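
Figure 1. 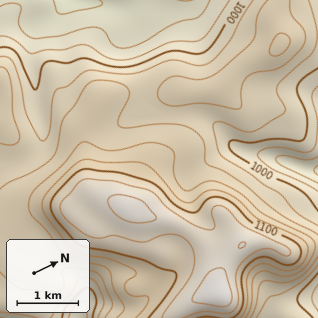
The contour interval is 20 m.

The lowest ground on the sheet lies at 925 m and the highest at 1155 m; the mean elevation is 1045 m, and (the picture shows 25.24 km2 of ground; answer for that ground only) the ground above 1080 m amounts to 6.4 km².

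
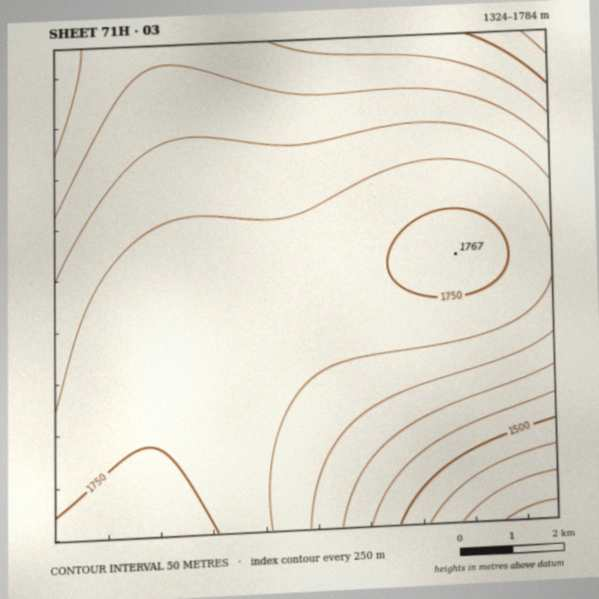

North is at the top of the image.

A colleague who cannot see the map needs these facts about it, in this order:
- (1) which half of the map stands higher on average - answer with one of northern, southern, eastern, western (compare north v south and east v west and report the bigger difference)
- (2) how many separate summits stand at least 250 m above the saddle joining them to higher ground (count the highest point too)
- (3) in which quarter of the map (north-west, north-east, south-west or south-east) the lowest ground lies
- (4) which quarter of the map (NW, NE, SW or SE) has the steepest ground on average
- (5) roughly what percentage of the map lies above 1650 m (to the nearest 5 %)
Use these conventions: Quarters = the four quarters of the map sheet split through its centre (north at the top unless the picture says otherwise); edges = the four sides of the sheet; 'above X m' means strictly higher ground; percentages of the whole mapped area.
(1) Taken as a whole, the western half is higher than the eastern.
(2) There is 1 summit with 250 m or more of prominence.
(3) The lowest point lies in the south-east quarter of the map.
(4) The steepest ground, on average, is in the south-east quarter.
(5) Roughly 65 % of the ground is higher than 1650 m.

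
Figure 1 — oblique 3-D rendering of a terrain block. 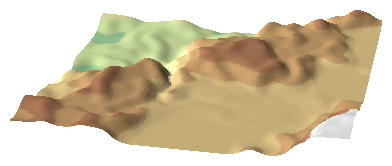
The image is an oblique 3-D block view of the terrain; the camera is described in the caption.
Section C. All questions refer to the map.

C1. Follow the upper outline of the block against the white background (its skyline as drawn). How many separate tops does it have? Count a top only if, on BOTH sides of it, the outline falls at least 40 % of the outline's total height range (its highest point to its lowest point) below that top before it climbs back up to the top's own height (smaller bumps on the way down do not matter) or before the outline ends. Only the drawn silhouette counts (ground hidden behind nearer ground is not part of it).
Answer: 0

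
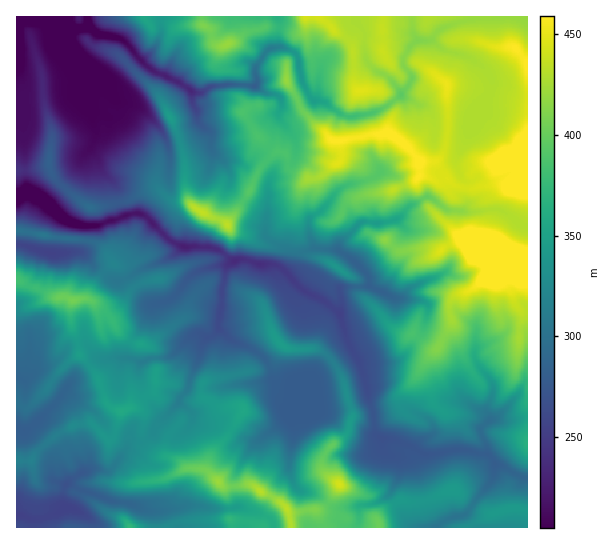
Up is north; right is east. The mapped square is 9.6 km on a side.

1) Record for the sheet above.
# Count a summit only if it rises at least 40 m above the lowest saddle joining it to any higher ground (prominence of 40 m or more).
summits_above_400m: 6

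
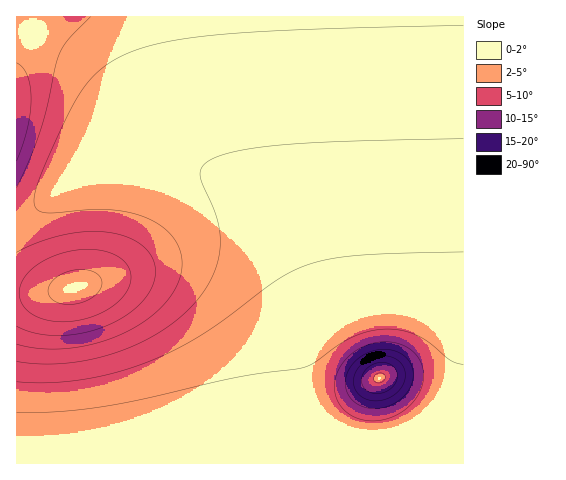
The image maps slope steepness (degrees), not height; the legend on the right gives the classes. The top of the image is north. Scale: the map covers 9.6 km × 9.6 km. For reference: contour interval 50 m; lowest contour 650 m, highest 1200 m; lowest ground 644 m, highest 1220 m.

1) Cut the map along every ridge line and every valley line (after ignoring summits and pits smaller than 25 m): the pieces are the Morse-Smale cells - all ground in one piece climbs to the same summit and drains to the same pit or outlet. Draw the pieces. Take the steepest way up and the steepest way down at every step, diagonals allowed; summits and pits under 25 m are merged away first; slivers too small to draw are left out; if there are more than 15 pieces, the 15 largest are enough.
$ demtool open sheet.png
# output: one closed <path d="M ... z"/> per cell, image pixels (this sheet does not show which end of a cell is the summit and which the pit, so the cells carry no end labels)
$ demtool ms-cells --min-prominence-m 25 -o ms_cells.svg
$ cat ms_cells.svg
<path d="M463 16l-446 0-1 202 4 1 8-3 39-34 21-16 27-9 31 0 25 4 32 9 24 10 31 23 19 20 13 19 16 36 9 34 3 28 5 11 12 13 12 7 20 7 12 0-4 6-3 19 0 60 91 1z"/><path d="M146 157l-31 0-18 5-24 15-45 39-12 4 0 243 355 1 1-61 6-24-31-8-12-7-12-13-5-11-3-28-9-34-10-26-12-20-26-29-31-23-38-15z"/>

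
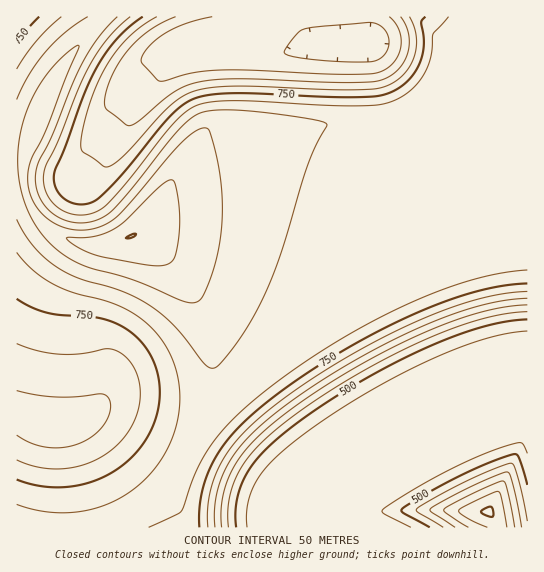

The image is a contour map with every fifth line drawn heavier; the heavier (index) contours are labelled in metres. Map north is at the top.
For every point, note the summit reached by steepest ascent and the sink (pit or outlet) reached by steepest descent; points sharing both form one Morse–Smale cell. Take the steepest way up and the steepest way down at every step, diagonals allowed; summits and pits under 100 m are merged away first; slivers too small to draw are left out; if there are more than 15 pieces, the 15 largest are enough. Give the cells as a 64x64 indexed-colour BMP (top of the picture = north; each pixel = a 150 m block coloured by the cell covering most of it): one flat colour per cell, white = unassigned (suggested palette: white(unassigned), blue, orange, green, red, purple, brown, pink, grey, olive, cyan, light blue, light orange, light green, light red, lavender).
<image width="64" height="64" href="data:image/bmp;base64,Qk12CAAAAAAAAHYAAAAoAAAAQAAAAEAAAAABAAQAAAAAAAAIAAATCwAAEwsAABAAAAAAAAAA////ALR3HwAOf/8ALKAsACgn1gC9Z5QAS1aMAMJ34wB/f38AIr28AM++FwDox64AeLv/AIrfmACWmP8A1bDFADMzMzMRERERERERERERERERERERERREREREREREREREMzMzMzMzERERERERERERERERERERFEREREREREREREQzMzMzMzMzEREREREREREREREREREURERERERERERERDMzMzMzMzMzERERERERERERERERERFEREREREREREREMzMzMzMzMzMxERERERERERERERERERFEREREREREREQzMzMzMzMzMzMRERERERERERERERERERRERERERERERDMzMzMzMzMzMzERERERERERERERERERERREREREREREMzMzMzMzMzMzMxERERERERERERERERERERREREREREQzMzMzMzMzMzMzMRERERERERERERERERERERRERERERDMzMzMzMzMzMzMzERERERERERERERERERERERREREREMzMzMzMzMzMzMzMRERERERERERERERERERERERREREQzMzMzMzMzMzMzMzERERERERERERERERERERERERRERDMzMzMzMzMzMzMzMREREREREREREREREREREREREREUMzMzMzMzMzMzMzMzEREREREREREREREREREREREREREzMzMzMzMzMzMzMzMRERERERERERERERERERERERERETMzMzMzMzMzMzMzMxERERERERERERERERERERERERERMzMzMzMzMzMzMzMzEREREREREREREREREREREREREREzMzMzMzMzMzMzMzMRERERERERERERERERERERERERETMzMzMzMzMzMzMzMxERERERERERERERERERERERERERMzMzMzMzMzMzMzMzEREREREREREREREREREREREREREzMzMzMzMzMzMzMzMRERERERERERERERERERERERERETMzMzMzMzMzMzMzMxERERERERERERERERERERERERERMzMzMzMzMzMzMzMzEREREREREREREREREREREREREREzMzMzMzMzMzMzMzMRERERERERERERERERERERERERETMzMzMzMzMzMzMzMxERERERERERERERERERERERERERMzMzMzMzMzMzMzMzEREREREREREREREREREREREREREzMzMzMzMzMzMzMzERERERERERERERERERERERERERETMzMzMzMzMzMzMzMRERERERERERERERERERERERERERMzMzMzMzMzMzMzMxEREREREREREREREREREREREREREzMzMzMzMzMzMzMxERERERERERERERERERERERERERETMzMzMzMzMzMzMxERERERERERERERERERERERERERERMzMzMzMzMzMzMzEREREREREREREREREREREREREREREzMzMzMzMzMzMzERERERERERERERERERERERERERERETMzMzMzMzMzMzERERERERERERERERERERERERERERERMzMzMzMzMzMzEREREREREREREREREREREREREREREREzMzMzMiMzMzERERERERERERERERERERERERERERERETMzMyIiIiIjERERERERERERERERERERERERERERERERMzMiIiIiIiIREREREREREREREREREREREREREREREREzMiIiIiIiIiERERERERERERERERERERERERERERERETMiIiIiIiIiIRERERERERERERERERERERERERERERERMyIiIiIiIiIiEREREREREREREREREREREREREREREREyIiIiIiIiIiIRERERERERERERERERERERERERERERETIiIiIiIiIiIiERERERERERERERERERERERERERERERMiIiIiIiIiIiIhEREREREREREREREREREREREREREREyIiIiIiIiIiIiERERERERERERERERERERERERERERETIiIiIiIiIiIiIhERERERERERERERERERERERERERERUiIiIiIiIiIiIiERERERERERERERERERERERERERERFVIiIiIiIiIiIiIhEREREREREREREREREREREREREREVUiIiIiIiIiIiIiIRERERERERERERERERERERERERERVSIiIiIiIiIiIiIiIhERERERERERERERERERERERERFVUiIiIiIiIiIiIiIiIiIiIiIiIiIiEREREREREREREVVSIiIiIiIiIiIiIiIiIiIiIiIiIiIiIhERERERERERVVIiIiIiIiIiIiIiIiIiIiIiIiIiIiIiIhERERERERFVVSIiIiIiIiIiIiIiIiIiIiIiIiIiIiIiIREREREREVVVIiIiIiIiIiIiIiIiIiIiIiIiIiIiIiIiERERERERVVVSIiIiIiIiIiIiIiIiIiIiIiIiIiIiIiIhERERERFVVVIiIiIiIiIiIiIiIiIiIiIiIiIiIiIiIiEREREREVVVVSIiIiIiIiIiIiIiIiIiIiIiIiIiIiIiIhERERERVVVVIiIiIiIiIiIiIiIiIiIiIiIiIiIiIiIiIRERERFVVVVSIiIiIiIiIiIiIiIiIiIiIiIiIiIiIiIiEREREVVVVVUiIiIiIiIiIiIiIiIiIiIiIiIiIiIiIiIhERERVVVVVVIiIiIiIiIiIiIiIiIiIiIiIiIiIiIiIiIRERFVVVVVVSIiIiIiIiIiIiIiIiIiIiIiIiIiIiIiIhEREVVVVVVVUiIiIiIiIiIiIiIiIiIiIiIiIiIiIiIiIRER"/>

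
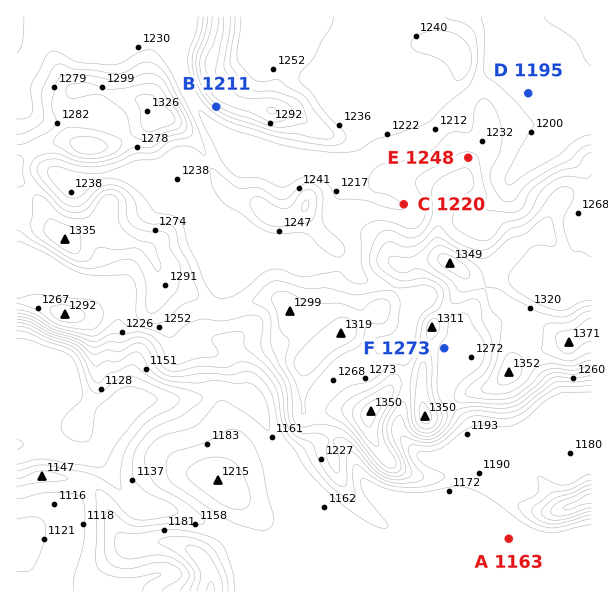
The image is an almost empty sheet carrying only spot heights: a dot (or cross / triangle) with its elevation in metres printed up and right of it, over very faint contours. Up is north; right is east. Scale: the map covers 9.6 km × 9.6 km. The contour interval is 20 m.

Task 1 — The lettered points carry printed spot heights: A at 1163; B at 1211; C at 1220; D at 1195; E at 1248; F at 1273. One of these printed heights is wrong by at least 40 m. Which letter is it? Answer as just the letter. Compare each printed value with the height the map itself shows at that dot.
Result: B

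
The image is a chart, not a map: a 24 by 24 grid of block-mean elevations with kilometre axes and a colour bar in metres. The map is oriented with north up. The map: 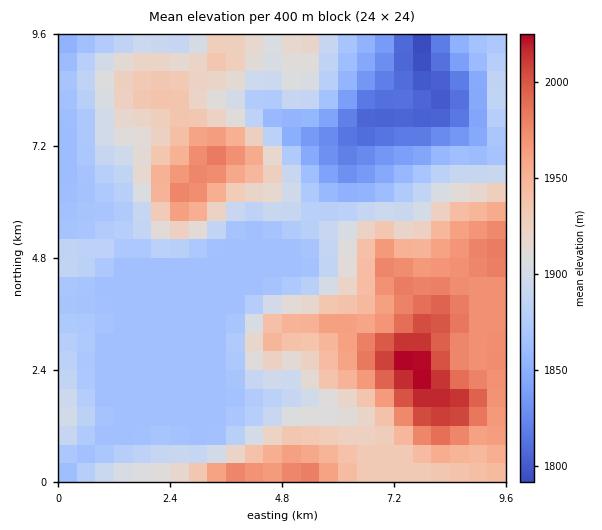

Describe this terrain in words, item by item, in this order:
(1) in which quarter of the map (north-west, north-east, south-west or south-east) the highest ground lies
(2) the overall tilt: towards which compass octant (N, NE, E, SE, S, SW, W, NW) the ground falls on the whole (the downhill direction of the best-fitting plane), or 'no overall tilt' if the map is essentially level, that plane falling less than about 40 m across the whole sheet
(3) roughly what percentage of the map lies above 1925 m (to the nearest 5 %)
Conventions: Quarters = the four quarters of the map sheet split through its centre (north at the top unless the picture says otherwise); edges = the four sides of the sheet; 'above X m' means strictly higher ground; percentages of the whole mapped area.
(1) Look to the south-east quarter for the highest ground.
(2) On the whole the ground falls towards the north-west.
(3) About 35 % of the map lies above 1925 m.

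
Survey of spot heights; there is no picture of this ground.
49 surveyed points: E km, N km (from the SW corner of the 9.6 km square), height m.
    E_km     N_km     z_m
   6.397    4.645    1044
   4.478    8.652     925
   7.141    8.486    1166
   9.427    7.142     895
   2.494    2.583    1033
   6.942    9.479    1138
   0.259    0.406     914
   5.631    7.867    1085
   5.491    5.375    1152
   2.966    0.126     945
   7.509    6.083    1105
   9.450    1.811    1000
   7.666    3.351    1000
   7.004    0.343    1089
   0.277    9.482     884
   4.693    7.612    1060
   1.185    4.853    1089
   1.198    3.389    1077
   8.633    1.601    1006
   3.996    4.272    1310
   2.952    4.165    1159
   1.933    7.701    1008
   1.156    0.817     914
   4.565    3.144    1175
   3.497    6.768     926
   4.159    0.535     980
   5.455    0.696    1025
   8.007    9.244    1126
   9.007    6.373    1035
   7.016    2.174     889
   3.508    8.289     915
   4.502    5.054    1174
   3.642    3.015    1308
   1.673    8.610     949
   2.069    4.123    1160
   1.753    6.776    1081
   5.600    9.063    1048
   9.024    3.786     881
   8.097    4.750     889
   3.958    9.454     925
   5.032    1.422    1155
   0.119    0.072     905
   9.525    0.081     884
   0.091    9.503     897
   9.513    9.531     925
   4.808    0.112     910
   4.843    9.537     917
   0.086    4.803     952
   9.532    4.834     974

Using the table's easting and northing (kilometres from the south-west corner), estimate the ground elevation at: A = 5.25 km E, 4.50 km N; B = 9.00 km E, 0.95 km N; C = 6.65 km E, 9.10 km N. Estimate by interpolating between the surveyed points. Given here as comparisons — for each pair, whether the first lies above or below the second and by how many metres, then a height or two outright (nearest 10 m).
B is below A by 210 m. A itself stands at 1180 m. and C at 1070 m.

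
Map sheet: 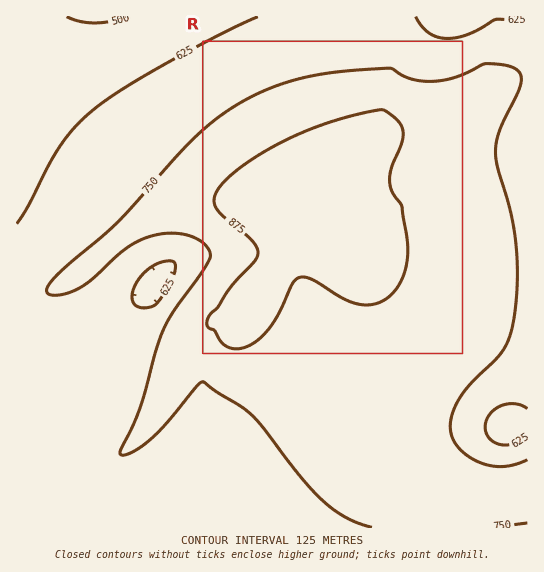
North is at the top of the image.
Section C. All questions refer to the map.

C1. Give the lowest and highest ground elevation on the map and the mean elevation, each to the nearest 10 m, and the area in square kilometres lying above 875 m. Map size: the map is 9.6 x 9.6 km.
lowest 490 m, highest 970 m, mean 750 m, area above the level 10.5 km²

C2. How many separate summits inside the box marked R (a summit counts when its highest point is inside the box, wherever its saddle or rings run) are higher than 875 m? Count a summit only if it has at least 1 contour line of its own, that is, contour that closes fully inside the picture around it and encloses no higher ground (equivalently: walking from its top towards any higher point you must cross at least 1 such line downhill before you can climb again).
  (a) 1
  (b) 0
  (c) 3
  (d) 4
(a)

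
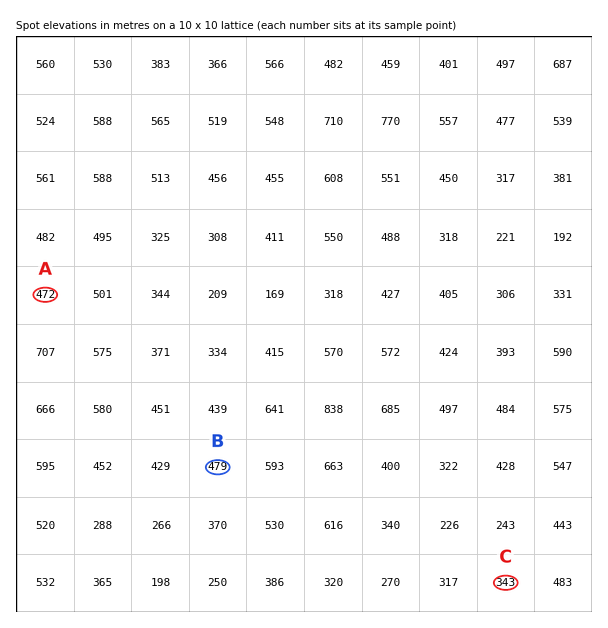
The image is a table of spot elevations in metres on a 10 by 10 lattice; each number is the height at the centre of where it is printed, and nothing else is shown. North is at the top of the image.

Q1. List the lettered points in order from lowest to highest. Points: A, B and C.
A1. C A B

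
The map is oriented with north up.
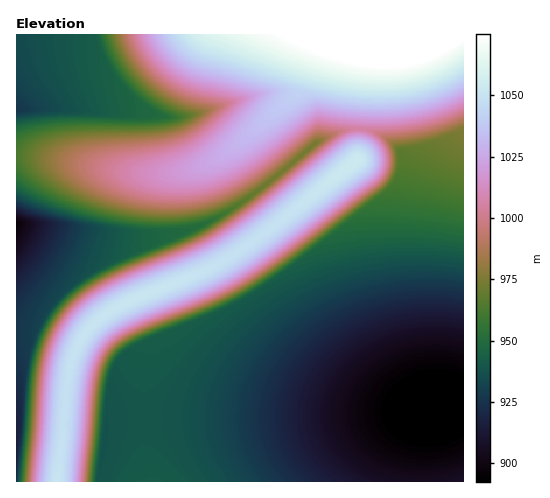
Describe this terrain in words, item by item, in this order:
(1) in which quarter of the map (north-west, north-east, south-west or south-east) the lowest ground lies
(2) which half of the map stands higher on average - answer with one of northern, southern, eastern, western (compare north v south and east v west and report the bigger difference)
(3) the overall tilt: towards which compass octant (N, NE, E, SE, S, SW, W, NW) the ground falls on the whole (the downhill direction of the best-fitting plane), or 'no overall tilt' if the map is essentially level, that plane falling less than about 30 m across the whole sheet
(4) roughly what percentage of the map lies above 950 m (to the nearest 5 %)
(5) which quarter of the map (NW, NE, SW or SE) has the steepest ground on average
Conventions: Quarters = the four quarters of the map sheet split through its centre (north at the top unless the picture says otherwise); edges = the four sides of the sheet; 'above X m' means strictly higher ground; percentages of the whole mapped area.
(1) The lowest point lies in the south-east quarter of the map.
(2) The northern half stands higher on average than the southern half.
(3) Overall the map slopes down towards the south.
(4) About 50 % of the map lies above 950 m.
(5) The steepest ground, on average, is in the south-west quarter.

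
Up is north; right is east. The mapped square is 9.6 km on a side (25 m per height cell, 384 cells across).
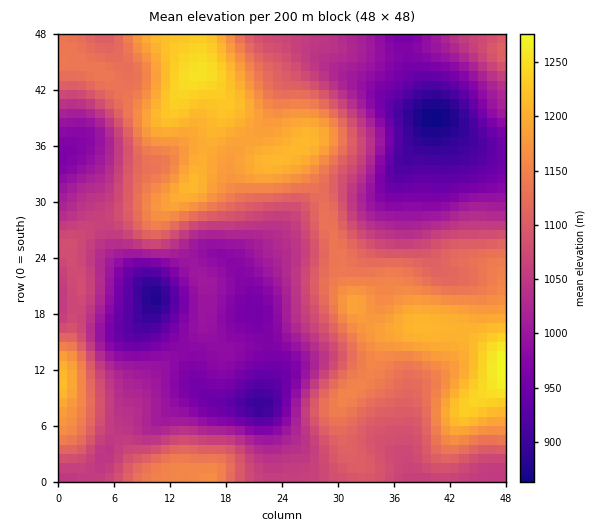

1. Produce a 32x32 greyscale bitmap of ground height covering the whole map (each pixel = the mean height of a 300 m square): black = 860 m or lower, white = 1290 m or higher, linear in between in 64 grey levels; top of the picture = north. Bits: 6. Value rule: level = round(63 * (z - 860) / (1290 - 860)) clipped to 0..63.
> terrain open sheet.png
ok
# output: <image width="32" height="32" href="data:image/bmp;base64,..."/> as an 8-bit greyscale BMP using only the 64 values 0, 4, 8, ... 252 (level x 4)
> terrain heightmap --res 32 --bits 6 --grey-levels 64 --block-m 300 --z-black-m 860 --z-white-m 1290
<image width="32" height="32" href="data:image/bmp;base64,Qk02CAAAAAAAADYEAAAoAAAAIAAAACAAAAABAAgAAAAAAAAEAAATCwAAEwsAAAABAAAAAAAAAAAAAAEBAQACAgIAAwMDAAQEBAAFBQUABgYGAAcHBwAICAgACQkJAAoKCgALCwsADAwMAA0NDQAODg4ADw8PABAQEAAREREAEhISABMTEwAUFBQAFRUVABYWFgAXFxcAGBgYABkZGQAaGhoAGxsbABwcHAAdHR0AHh4eAB8fHwAgICAAISEhACIiIgAjIyMAJCQkACUlJQAmJiYAJycnACgoKAApKSkAKioqACsrKwAsLCwALS0tAC4uLgAvLy8AMDAwADExMQAyMjIAMzMzADQ0NAA1NTUANjY2ADc3NwA4ODgAOTk5ADo6OgA7OzsAPDw8AD09PQA+Pj4APz8/AEBAQABBQUEAQkJCAENDQwBEREQARUVFAEZGRgBHR0cASEhIAElJSQBKSkoAS0tLAExMTABNTU0ATk5OAE9PTwBQUFAAUVFRAFJSUgBTU1MAVFRUAFVVVQBWVlYAV1dXAFhYWABZWVkAWlpaAFtbWwBcXFwAXV1dAF5eXgBfX18AYGBgAGFhYQBiYmIAY2NjAGRkZABlZWUAZmZmAGdnZwBoaGgAaWlpAGpqagBra2sAbGxsAG1tbQBubm4Ab29vAHBwcABxcXEAcnJyAHNzcwB0dHQAdXV1AHZ2dgB3d3cAeHh4AHl5eQB6enoAe3t7AHx8fAB9fX0Afn5+AH9/fwCAgIAAgYGBAIKCggCDg4MAhISEAIWFhQCGhoYAh4eHAIiIiACJiYkAioqKAIuLiwCMjIwAjY2NAI6OjgCPj48AkJCQAJGRkQCSkpIAk5OTAJSUlACVlZUAlpaWAJeXlwCYmJgAmZmZAJqamgCbm5sAnJycAJ2dnQCenp4An5+fAKCgoAChoaEAoqKiAKOjowCkpKQApaWlAKampgCnp6cAqKioAKmpqQCqqqoAq6urAKysrACtra0Arq6uAK+vrwCwsLAAsbGxALKysgCzs7MAtLS0ALW1tQC2trYAt7e3ALi4uAC5ubkAurq6ALu7uwC8vLwAvb29AL6+vgC/v78AwMDAAMHBwQDCwsIAw8PDAMTExADFxcUAxsbGAMfHxwDIyMgAycnJAMrKygDLy8sAzMzMAM3NzQDOzs4Az8/PANDQ0ADR0dEA0tLSANPT0wDU1NQA1dXVANbW1gDX19cA2NjYANnZ2QDa2toA29vbANzc3ADd3d0A3t7eAN/f3wDg4OAA4eHhAOLi4gDj4+MA5OTkAOXl5QDm5uYA5+fnAOjo6ADp6ekA6urqAOvr6wDs7OwA7e3tAO7u7gDv7+8A8PDwAPHx8QDy8vIA8/PzAPT09AD19fUA9vb2APf39wD4+PgA+fn5APr6+gD7+/sA/Pz8AP39/QD+/v4A////AHB0cHSEmKSsrKywrJSAdHR0dHiAiIyIgHh4eHx8dHBwgHx0cHyMmKSoqKiklHxwbHBweISMkIiAfHyIkIyAeHiYkHxsdHh8hJCQjIiAbGBgZGx4jJCMiIB8gJCkpJiQkLCkiHRwbGRkbGxkZFxQREhYaICUmJCIhISEmLTAuLCwuKyQeGxoXFRUUEhAOCwkMExsjKCgmIyMiIycvNTUyMTAsJR4aGRcVEhAODAsHBgkQGiQpKigmJSQkKC81ODc2My0lHRkYFhQRDg0ODAkICg4XISgrKyknJiYoLTM3OTozLSMcGBYVFBEPDxAPDAsMDhMbIygqKyknJyksMDU5PDErIBgVExMTEhAREhEQDg4PExgeJCkrKykqLC4wNDg8LCYcEw8ODxEREhISEhEQEBEVGh8kKi0uLi8wMTI0NzskIRgQDAoKDRASExMREBARFBkdIigtLzAyMzMzMzM1Nx8fGREMCAYJDhIUExAPDxEXHCAmLC8vMDIzMzMyMjIyHR8bEwwHBAULEhQTEA4PEhcdIigvMC4tMDExMC8uLi4dIBwVDQcDBQsSFRQRDxATGB4kKi4uLCwsLSwqKSoqLB4gHRUOCAYIDxQVFBEQEhUZHiUpKioqKyspJyUmJykrHx8cFhEODQ8TFRQSERIUFxkdIygoJycnJyYkJSYnKSogHxwYFhcYGRcVExISFBYYGh0iKCglIyIhISIkJSYmJyAfHhwcICMjHhkWFhcXGBkbHiQoJiEeHBsbHR8gISEiHB0eHiAlKionIh8eHh0cGxwfJSgjHRkXFhYXGRscHBsYGx0eISYsLy8sKSckIiEgHyEmJyAZFRMSEhITFRcXFxYZGhwgJisvMjMwLCooKCclJSclHxgTDw4PDw4QEhITExYYGiAmKSwwMzIvLi4vLy0rKSUgGhMNCwwMCwwNDg8QEhUYHyUnKS0yMjAvMTMzMjAtJyIdFQwICQkICQoLDQ8RExceJSkqLTEyMDAxMjMzMzEsJSAYDggGBgYGBwoMERESFx4nLS8vMTIyMTAwMTM0My8nIBkQCAQDAwUGCg0TExQaIioxNDMyMzQzMS8vMTIxLSUdFg4HAwEBAwcMERgXGiAmKzE1NjU0NTUzLy0tLiwnIBkSDAcDAQEECRAVHh4hJSgqLzU4NzY2NTIsKCgoJSAaFRANCQYEBAcNExckJScoKCgsMzg5OTc0LyklJCMfGxcUEQ8NCgkKDBEWGigoKSgnKC0zODk6NzMsJyQiHxsZFxUTEQ8NDg8SFhsfKSgnJicqLzQ3ODg1MCkkIiAdGxoZFxQSEBASFBcbHyQoJyUkJy0yNTY3NzMsJSEgHh0cGxkXFBEPEBMXGx4gIw="/>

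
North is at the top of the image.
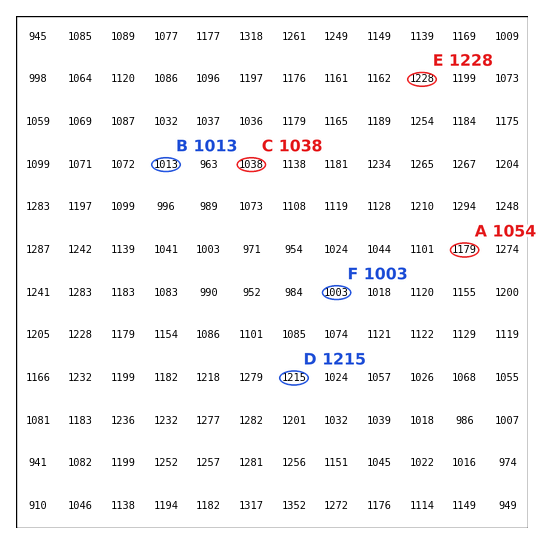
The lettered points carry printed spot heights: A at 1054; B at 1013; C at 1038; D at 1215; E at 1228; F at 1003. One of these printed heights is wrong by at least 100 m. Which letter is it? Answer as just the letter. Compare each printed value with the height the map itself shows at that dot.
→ A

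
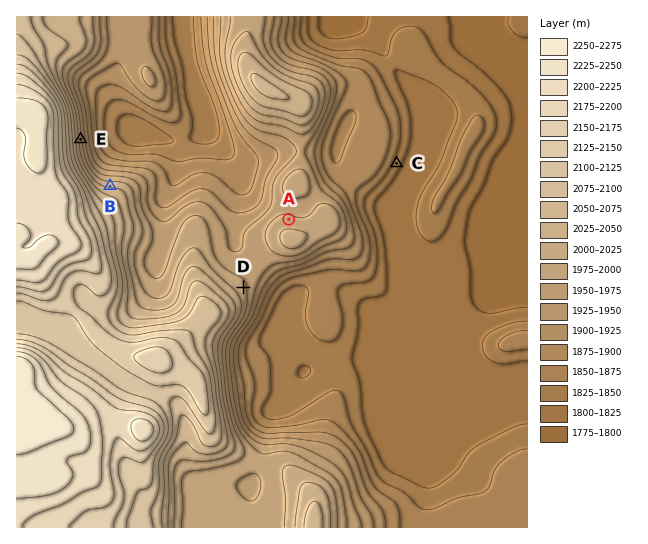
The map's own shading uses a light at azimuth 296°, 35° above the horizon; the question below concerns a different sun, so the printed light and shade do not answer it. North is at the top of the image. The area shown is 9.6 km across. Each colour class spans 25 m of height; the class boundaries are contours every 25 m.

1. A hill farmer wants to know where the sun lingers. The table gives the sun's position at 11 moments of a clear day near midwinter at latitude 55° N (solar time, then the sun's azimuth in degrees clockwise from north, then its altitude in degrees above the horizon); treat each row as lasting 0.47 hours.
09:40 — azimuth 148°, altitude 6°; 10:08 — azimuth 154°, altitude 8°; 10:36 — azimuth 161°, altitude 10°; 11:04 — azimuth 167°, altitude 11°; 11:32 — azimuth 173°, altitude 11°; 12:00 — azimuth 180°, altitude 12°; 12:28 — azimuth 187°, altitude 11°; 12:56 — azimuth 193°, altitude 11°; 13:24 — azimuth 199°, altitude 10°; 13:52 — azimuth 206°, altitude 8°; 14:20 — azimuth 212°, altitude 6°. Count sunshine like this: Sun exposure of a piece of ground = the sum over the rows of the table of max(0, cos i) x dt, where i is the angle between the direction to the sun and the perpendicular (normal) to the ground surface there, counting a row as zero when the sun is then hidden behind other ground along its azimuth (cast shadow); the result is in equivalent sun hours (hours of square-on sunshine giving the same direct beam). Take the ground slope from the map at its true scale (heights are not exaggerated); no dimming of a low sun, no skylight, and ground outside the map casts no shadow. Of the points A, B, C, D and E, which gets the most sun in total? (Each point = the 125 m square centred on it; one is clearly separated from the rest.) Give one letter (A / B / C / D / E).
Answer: C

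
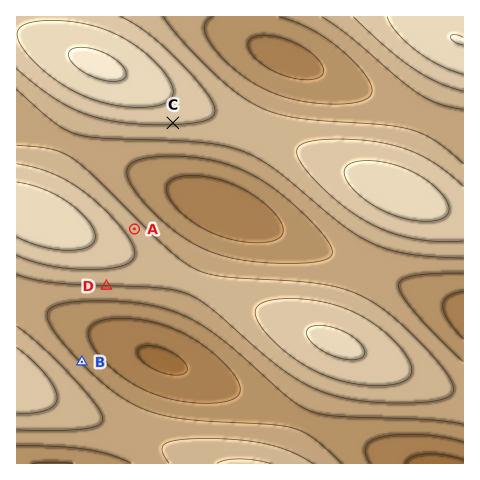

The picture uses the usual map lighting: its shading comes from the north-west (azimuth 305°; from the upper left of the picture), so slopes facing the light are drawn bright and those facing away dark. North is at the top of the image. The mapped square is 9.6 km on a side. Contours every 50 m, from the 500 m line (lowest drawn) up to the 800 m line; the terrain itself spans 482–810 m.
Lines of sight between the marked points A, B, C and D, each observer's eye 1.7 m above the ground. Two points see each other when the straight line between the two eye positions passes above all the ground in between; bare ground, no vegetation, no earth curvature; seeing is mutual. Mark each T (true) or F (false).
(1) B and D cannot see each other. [F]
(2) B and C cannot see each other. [T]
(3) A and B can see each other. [F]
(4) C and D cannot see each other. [T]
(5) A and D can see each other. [F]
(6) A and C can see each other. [T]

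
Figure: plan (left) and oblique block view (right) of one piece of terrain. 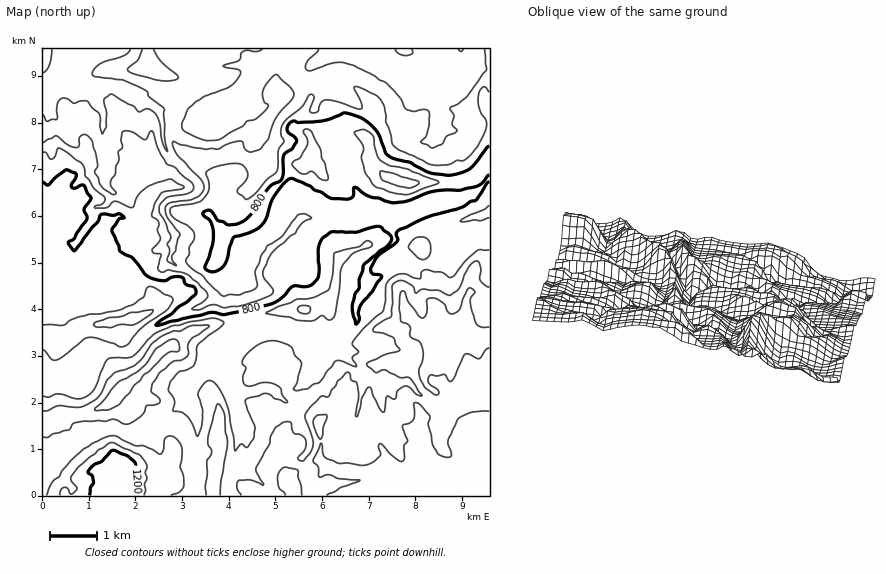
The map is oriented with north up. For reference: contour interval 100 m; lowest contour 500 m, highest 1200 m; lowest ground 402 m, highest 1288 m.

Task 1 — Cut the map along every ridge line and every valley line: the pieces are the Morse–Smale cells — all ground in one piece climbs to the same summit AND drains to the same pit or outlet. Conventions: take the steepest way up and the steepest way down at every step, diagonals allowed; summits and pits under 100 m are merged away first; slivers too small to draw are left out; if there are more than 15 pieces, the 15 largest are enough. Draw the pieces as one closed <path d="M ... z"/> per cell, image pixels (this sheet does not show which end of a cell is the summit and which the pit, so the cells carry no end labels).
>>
<path d="M289 48l-247 1 1 264 10 0 7-7 13-5 28 0 12-3 16-10 14-16 21-6 5-5 6-25-13-24 0-6 7-6 19-3 11-9 22 6 11 0 15-4 9-7 3-10-1-7 3-14-5-8-2-11 14-11 20-27 23 13 3 0 8-16-2-4-7-4-8 0-17 9 11-9 2-6-12-12z"/><path d="M332 349l-14 24-22 16-21 2-6-3-7 0-19 4-14-4 9 36-1 22-8 32 5 18 256-1-1-104-12 5-12 1-18 13-3 0-14-7-22-21-28 2-13-5-13-15z"/><path d="M303 77l-15 16 17-9 8 0 9 5-6 16-2 3-3 0-14-10-8-2-9 9-12 17-14 11 2 11 5 8 0 6-3 8 0 12-9 11-17 5-11 0-22-6-11 9-19 3-7 6 0 6 13 22-2 16-4 9 1 2 29 17 16 19 8 5 9-2 8 1 14-5 10-6-5-19 7-16 38-38 29 3 11-5 14 0 7-6 24 3 8 4 41-16 22-2 13-4 17-16-1-18-15 18-18 4-49 1-21-7-15-17-2-19-4-5 1-7 8-11-2-12-3-5-10-10-13-8-19-4-21 2z"/><path d="M489 232l-12 2-28 11-8 7-1 5-7 6-19 3-12-1-11 3-16 11-6-1-3 10-10 17 1 17-2 4-14 15-9 5 0 4 22 14 13 15 13 5 28-2 22 21 14 7 3 0 18-13 12-1 12-5z"/><path d="M215 298l-15 9-17 5-28 14-26 25-27 0-12 13-31 13-16 2-1 91 4 0 26-25 22-12 13-3 13 0 15 5 6 0 5-8 11-10 13-4 7-5 10-9 0-9 3-2 16-12 12-4 0-20 7-9 8-5 0-2-8-33z"/><path d="M369 209l-4 0-7 6-14 0-11 5-29-3-36 35-9 19 5 19-18 9 10 30 26-2 28 13 17 1 6 3 8-3 11-11 5-8-1-17 13-24-3-13 14-16 14-11-1-17 4-7-8-5z"/><path d="M363 48l-18 0-17 7-16 9-11 13 5 3 21-2 19 4 13 8 10 10 3 5 2 12-8 11-1 7 4 5 2 19 15 17 21 7 49-1 18-4 16-19 0-36-8 1-12 13-10-6-16-4-4-7-4-17 2-20-17 2-31-16-21-14z"/><path d="M187 399l-17 14-13 4-11 10-5 8-6 0-15-5-13 0-19 5-13 7-29 28-4 1 0 24 150 1 1-12 2-4-2-22 5-34-2-13z"/><path d="M170 259l-11 9-8 0-8 4-14 16-16 10-12 3-28 0-13 5-7 7-10 0-1 66 17-2 31-13 12-13 27 0 26-25 28-14 17-5 15-10-16-19-23-13z"/><path d="M246 299l-6 2-8-1-7 3 8 35-11 8-5 9 0 6 2 13 9 13 15 5 19-4 7 0 6 3 17-1 24-14 11-15 7-16-7-4-17-1-28-13-26 2z"/><path d="M489 48l-125 1 5 6 21 14 31 16 17-2-2 20 7 24 10 4 7 0 10 6 12-13 8-2z"/><path d="M489 179l-16 15-13 4-22 2-40 15-5 9 1 17-14 11-12 14 0 10 7 3 22-13 17 0 19-3 7-6 1-5 8-7 28-11 12-2z"/><path d="M219 371l-13 5-19 14 0 9 9 12 2 13-5 34 0 12 2 4-2 10 0 12 40-1-4-17 8-32 1-22-8-34z"/><path d="M344 48l-54 0-1 18 7 8 6 2 10-12z"/>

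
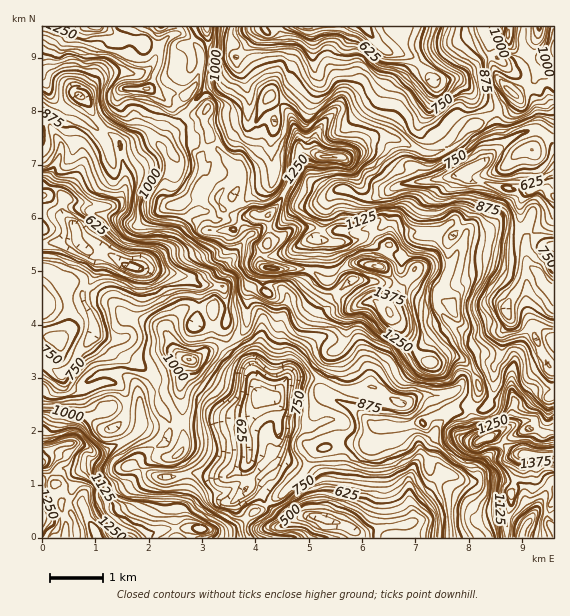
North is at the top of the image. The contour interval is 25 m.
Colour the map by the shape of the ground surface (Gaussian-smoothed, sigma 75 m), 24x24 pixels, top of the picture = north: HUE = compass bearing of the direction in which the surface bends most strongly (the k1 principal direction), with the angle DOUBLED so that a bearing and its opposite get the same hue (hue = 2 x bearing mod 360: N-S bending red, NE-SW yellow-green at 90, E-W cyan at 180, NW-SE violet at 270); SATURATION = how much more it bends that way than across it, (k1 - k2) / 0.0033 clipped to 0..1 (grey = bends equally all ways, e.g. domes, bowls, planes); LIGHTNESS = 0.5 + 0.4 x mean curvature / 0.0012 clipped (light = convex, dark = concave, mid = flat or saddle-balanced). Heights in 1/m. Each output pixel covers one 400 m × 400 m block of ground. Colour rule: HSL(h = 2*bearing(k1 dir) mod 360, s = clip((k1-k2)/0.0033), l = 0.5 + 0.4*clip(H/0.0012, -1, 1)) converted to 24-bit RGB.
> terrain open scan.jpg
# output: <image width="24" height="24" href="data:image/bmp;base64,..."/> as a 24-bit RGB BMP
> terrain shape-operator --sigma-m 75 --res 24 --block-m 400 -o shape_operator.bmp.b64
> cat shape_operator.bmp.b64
<image width="24" height="24" href="data:image/bmp;base64,Qk32BgAAAAAAADYAAAAoAAAAGAAAABgAAAABABgAAAAAAMAGAAATCwAAEwsAAAAAAAAAAAAAt4tEpjCdxPTBR09wllh1qnnIfYXd0dz6ko/k2RpiHi8EHDMFfFwqUCsZSxgZgKlHdYdHNEddfUlKr5OJYVWk//mrBh4trNJ1ss5/YtDSgs5hSWKhcGixcW6zp8iRjodAOygXxT7I+KbkvH5KJjIYXGdNZo5ujp99h52DTTNpSqN8h7maYEmk7aCAw0rLC6tSmNyGSsWH17yCRSpcgn41JikPgngeomtDVz2hL1SMZImn9MnlmHLVV3ifepSNho9mhJ5eMDZ8acaOdHA0ORwox9hayT84MaFQLsblcIwz1ZctEicUdkkmymnbjddtUKJRXpeJK1tgh4xgjEtVz2lrcHSfimKinrqrqYWTJ4J+gysxjj8qHVcWXN2Z7rHunG/1uUnu79T3PzLi1EXrhmzKO4hr1LaWfJCoc2uYOzh0aalsUjimp8q2oIq6aGS2t4iIqoOecTmTICDN0Nr74sz/Jv/cKuk/JSisTYunvn8voR5dMHNW0s+PVUWTwsJueIxeb15QQmR9fH6lLTCExKttc3BLR4R8p9jUiI7SyJHmIYXQP6ElNWkb9mB9qkvkOpXePH5BkkVcZGSzr2LH09CLUDBr0cmMg01eeJxvQIp/UFQ1NEVeyqqZg7K5Q7ded1o6TiwTMEESc4Idizs2xuEzFZOWx++UQiUVbi5ETjaQxnJwSJSsuZdkaThs0ZZjfKlieqNsSzBglkdKG0c3rpQ5lWwucKNUSTlmsmivzlZ/s+WnC1VQkPJ+FY2jwaI2V0WhrHdgIYFep5dilWNillSIdVCm1/Tw68LvxWm8QitdZqigWUiVYLCm3sfdaX6eYzxiTyYuqvC+y83ifZfie0WqMI+82LepXBxlmZnBt4OVHDNFsJJLRFBrnMeQWJE9eV48pzet6qPEP2SfkWGoYqxUbGsxkkorgS9pr+e4Y+KcZI1fmklASqpuI2Vp0k5WMoHReWpLr5tyUSx5osinU5bAo5K1ynyqUlyzOS2S4L+BaCEpP4aIsouXbUu67p7yYM/l2u/dqViDVih2t+CLTIVmJRVHj8Bac6NahZRhZqVeZKrDqs7CTmG3jGyhr51vkCg7QAgw4YBrpu9TIBpTnH5dTMdpJqN82qVXzXxXxHZMIEtV0JOCkFpNNmBpN7hRg0JOoMfUnrbHRp2ylHQuJxcMUzMZm0sceC0zNICwsmPmztn9psj/k8jxvpnjwgD+mf/gC9P889jlS1zQhaFpvIajYI6pQmuJbyR8fIUtakcwWiUcdRMWfXM6JGUul3c+l3U2jsdbGpd58sB1Ml4RLlQnYVwlRp4mwV4y19RWNIpKui9VwmeGkG93jrFhPS52ia3Gc5u2SBlBn0mBmI7k8NbzpWWvNJSq1vD1foLesx66evQenYzsNlTkcHHjhpvjeaXi1r2JOUWgx3jTZsXNoYnB1KOwLC6TP6lXjUVlbi61gdExFUwnuGyq4tzvqavqOG2BUrRkVN+z35z01a4QQEciKVkuYX8wR44e02x8pVKbOIN70qm5iH2q1KS7Nh+qyoyfjSkiQYZ9sJO3UrO9NZBswrl0kj5or3letG14gq9iECkp/8zCLSxoOj0XaXUQX4MzIUEOY2sQW2cWOlEehDscTCkIZmMWb2kTLanTZoC8YomNZl7EVIFggKpFQzZfysKQW7CmnLDBSDGA/4521QHwwMH/zP/9R3ylTXWHozyDya5yLmAlE1dB56XYqYTAosK1Wj+QnHlVZLBscShAgpNRe7JjT5SjsbRrVbh2iEtVUkSIUNrFuOP5IaIw3D5lsV7KkpDbbqHku4LM7LjgO2h9FmQeX8RCxGKMijxmeK+9tR7LxoRaXKufjIhdRo5hy9mSSn1gQDuBinBDVPVWFRps9JKjO41ganWWoWlcQImTkV7GoYe74bftxFbZeK8qL2YmfduDKXZwThxs8NHMakmshtrKfXPVQ+1lc1bCTSqE2bWwRslrLVpj1aVgwHOgWmFtkKqKequgGjVQ05+ReCdRuzRiytHycFm9uohJUStTI35ckN4/0EgSyJ1XU3V85s2ELWNkUTx9t8WKplt7SGKEQpdGtHBxe6/Fl6fHizpVJA8QT1EUd0GFxvjTmDZkhsLFsGJ9Z1SNTmSjScN2hbylfcJlSlp25dyrJTFUPJaFhqW2xKG9Tzipi7yThMGSjUBvTSUajyJfsHu4jKmwQrJzjDAOUs1DfL5DaZx+sHO8acVXYMXGl8bJllzbjmTR/7ZLLGOLPaR1S1EgdsdWXT2JwbadrpNlbBFHbp6ITWqWlImvtouueJSo+ZnXHx2m6eqq"/>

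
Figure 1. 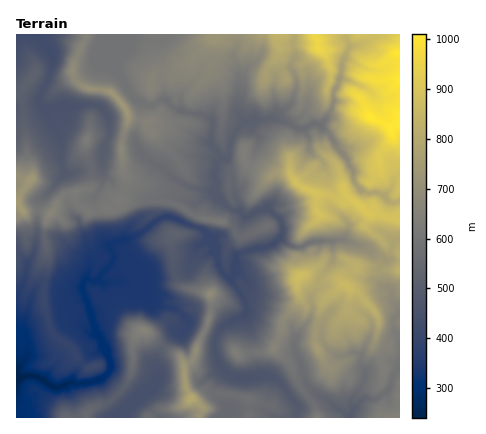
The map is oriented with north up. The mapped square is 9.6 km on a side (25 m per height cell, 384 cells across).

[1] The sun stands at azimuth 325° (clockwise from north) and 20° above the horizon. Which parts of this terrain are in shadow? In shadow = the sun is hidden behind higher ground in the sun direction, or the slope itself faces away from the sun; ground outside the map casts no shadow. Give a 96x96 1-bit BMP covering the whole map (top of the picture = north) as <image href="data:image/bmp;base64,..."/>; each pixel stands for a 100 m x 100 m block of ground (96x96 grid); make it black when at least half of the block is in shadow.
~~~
<image width="96" height="96" href="data:image/bmp;base64,Qk2+BAAAAAAAAD4AAAAoAAAAYAAAAGAAAAABAAEAAAAAAIAEAAATCwAAEwsAAAIAAAAAAAAA////AAAAAAAAAAAAAAHgAAAAAAAAAAwAAPHgAAAAAAAAAAAAADgAAAAAAAAAAAAAABgAAAAAAAAAAAAAAAAAAAAAAAAAAAAAAAAAAAAAAAAAAAAAAAAAAAAAAAAAAAAAAAAAAAAAAAAAOAAAAAgAAAAAAAAAHPgEABgAAAAAAAAABH4AABgAAAAAAAAQAB4AABAAQAAAAAAAAAYAAAAA4AAAAAAAAAAAAAMBwAAAAAAAAAAAAAeAAAAAAAAAAAAAAAeAAAAAAAAAAAAAAAeAAAAAAAAAAAAAAAPAAAAAEgAAAAAAAAPAAAAAAgAAAAAAAAHgAAAAAzAAAAAAAAHgAAAAADgAAAAAAAHgAAAAABgAAAAAAADwAAAAABgAAAAAAADwAAAAABgAAAAAAADwAACAAAAAAAAAAABwAABAAAAAAAAAAAAwAABAAAAAAAAAAAAAAAAAAAAAAAAAAAAAAAAAAAAAAAAAAABAAAAAAAAAAAAAAABAAAAAAAAAAAAAAAAAAAAAAAAAAAAAAAAAAAAAAAAAAAAAAAAAAAAAAAAAAAAAAAAAAAAAAAAAAAAAAAAAAAAAAAAAQAAAAAAAAAAAAAAAYAAAAAAAAAAAAAAAYAAAAAAAAAAAAAAAQAAAAAAAAAAAAAAAQAAAAAAAAAAAAAAQAAAAAAAAwAAAAAAAAAAAAAAB+AEAAAAAAYAAAAAA/wP4AAAAI8YAAAAAP8H/wAAE/5/8AAB4AeH/4AA8///+AAH8AMD/4AD97///gAf4AEB/4AD4w3/+wB/4AAAPgAD4QH//+fwAAAAAAAA4AB///+AAAAAAAAAAAAA//4AAPAAAAAAAAAAH/wAAPwAAAAAAAAAAcAAAP4AAAAA8AAAAAAAAH4AAAAE/AAAAAAAAD8AAAAA/AAAAAAAAB8AAAOAfAAAAAAAAA8AAAOAOAAAAAAAAAcAAAAAAAAAAAAAAAAAAAAAAAAAAAAAAAAAAAAAAAAAAAAAAAAAAAAAAAAAAAAAAAAAAAAAAAAAAAAAAAAAAAAAAAAAAAAAAAAAAAAAAAAAAAAAAAAAAAAAAAAAAAAAAAAAAAAAAAAAAAAAAAAAAAAAAAAAAAAAAAAAAAAAAAAAAAAAAAAAAAAAAAAAAAAAAAAAAAAAAAAAMAAAAAAAAAAAAAAAMAAAAAAAAAAAAAAAMAAAAAACAAAAAAAAAAAAAAAAIAAAAAAAAAAAAAAAMAAAAAAAAAAAAAAAGAAAAAA4AAAAAAAAGAAAAAD8AAAAAAAADAAAAAH8AAAAAAAADAAAAAP4AAAAAAAADAAAAAfgAAAAAAAwDAAAAAAAAAAAAAQwDgAAAAAAAAAAAAAwBgAAAAAAAAAAAAAABgAAAAAAAAAAAAAABgAAAAAAAAAAAAAABgAAAAAAAAAAAAAAAgAAAAAAAAAAAAAAAwAAAAAAAAAAAAAAAwAAAAAAAAAAAAAAA4AAAAAAAAAAAAAAA4AAAAAAAAAAAAAAAIAAAAAAAAAAAAAAAAAAAAAAAAAAAAAAAAAAAAAAAAAAAAAAAAAA="/>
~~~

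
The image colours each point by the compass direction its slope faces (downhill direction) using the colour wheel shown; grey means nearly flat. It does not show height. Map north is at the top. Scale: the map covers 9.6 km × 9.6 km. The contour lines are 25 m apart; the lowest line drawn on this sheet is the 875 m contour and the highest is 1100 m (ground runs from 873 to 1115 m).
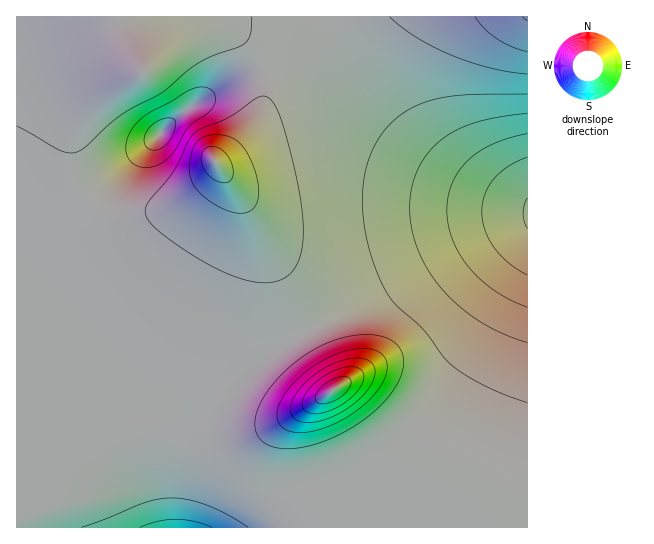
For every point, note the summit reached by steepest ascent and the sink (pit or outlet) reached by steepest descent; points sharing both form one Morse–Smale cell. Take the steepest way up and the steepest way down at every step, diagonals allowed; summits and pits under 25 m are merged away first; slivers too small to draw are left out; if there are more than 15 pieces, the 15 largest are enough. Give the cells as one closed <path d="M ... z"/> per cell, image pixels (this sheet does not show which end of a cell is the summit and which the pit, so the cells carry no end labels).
<path d="M117 16l-101 1 1 511 165 0 3-27 10-39 9-31 12-24 21-26 17-16 45-30-15-32-9-33-16-44-20-33-22-29-9 15-18 16-24 13-24 7-24 0-17-6-11-6-13-14-8-20 0-22 10-25 16-21 12-12 14-9 22-9-19-34z"/><path d="M527 220l-32 11-49 24-55 32-91 48 33 55-26 19-7 9-4 16 1 19 11 41 5 34 215-1z"/><path d="M333 16l-216 1 7 20 19 34 16-18 12-9 19-9 17-4 15 0 19 5 14 11 6 10 6 18 0 14-6 21-14 25-20 20-12 7 24 31 20 33 16 44 9 33 15 32 78-40 69-40 40-20 42-16-1-14-29-9-41-21-38-27-36-35-32-44-11-22z"/><path d="M527 16l-193 0-1 7 7 24 15 28 20 28 35 37 27 21 26 18 35 17 29 9z"/><path d="M222 31l-23 1-21 8-19 13-17 19-16 5-19 12-20 21-11 17-5 15-2 27 8 20 13 14 11 6 17 6 24 0 24-7 16-8 21-16 10-11 3-6-1-5 12-7 20-20 8-12 9-21 3-13-2-22-4-10-12-16-15-8z"/><path d="M299 335l-45 30-17 16-21 26-12 24-13 46-7 32-1 19 129-1-1-20-14-54-1-19 4-16 7-9 26-19z"/>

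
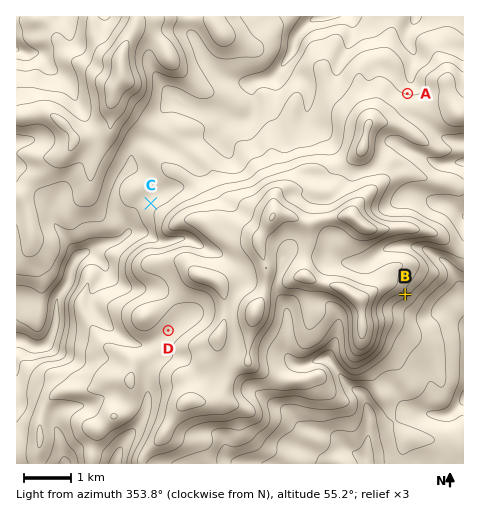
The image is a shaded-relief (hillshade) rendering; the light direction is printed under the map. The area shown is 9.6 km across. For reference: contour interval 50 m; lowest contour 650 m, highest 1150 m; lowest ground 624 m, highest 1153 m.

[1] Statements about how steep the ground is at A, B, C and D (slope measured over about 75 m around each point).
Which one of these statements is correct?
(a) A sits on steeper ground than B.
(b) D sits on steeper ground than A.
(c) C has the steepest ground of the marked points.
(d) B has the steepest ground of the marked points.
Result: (d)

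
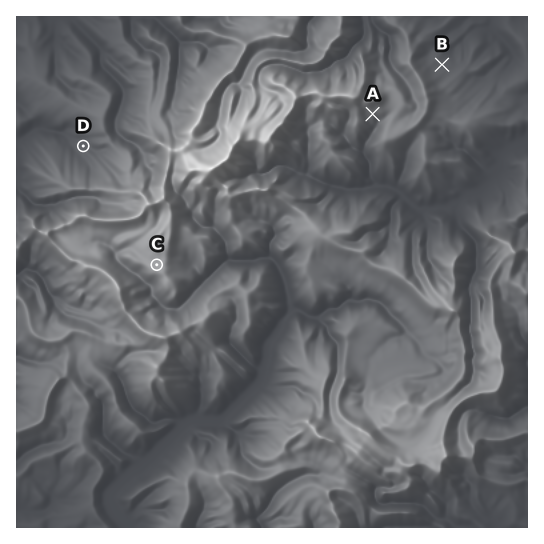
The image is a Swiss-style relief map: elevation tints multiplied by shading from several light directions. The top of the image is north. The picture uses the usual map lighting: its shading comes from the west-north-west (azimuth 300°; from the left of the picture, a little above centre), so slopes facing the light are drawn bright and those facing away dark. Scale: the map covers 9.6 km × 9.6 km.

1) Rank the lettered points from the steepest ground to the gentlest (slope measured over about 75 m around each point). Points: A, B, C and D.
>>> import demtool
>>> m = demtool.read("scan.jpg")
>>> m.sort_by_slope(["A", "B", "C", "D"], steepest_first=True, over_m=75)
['A', 'B', 'D', 'C']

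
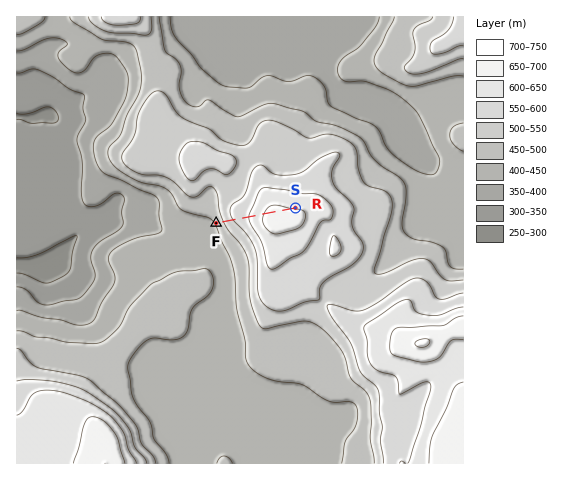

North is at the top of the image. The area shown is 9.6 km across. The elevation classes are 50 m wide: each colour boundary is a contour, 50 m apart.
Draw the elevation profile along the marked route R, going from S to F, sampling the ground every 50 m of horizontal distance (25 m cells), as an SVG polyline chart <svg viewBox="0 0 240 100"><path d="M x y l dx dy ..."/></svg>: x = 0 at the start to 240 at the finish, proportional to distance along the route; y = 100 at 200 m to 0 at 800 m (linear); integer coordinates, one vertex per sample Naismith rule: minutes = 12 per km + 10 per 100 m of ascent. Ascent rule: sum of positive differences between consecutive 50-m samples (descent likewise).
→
<svg viewBox="0 0 240 100"><path d="M0 26l7-1 7 0 7-1 7 0 7 0 7-1 7 0 6 0 7 0 7 0 7 0 7 1 7 0 7 1 7 1 7 2 7 1 7 1 7 2 7 1 7 1 7 1 6 2 7 1 7 1 7 1 7 1 7 2 7 2 7 2 7 2 7 2 7 3 7 2 4 1"/></svg>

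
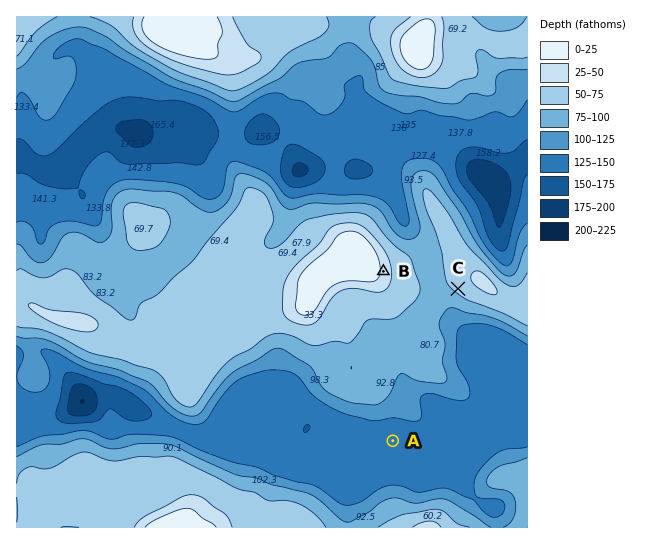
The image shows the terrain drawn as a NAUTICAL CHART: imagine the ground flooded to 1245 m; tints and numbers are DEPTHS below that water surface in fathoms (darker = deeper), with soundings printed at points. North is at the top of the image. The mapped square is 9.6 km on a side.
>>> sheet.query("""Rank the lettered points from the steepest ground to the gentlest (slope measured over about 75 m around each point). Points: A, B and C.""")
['B', 'C', 'A']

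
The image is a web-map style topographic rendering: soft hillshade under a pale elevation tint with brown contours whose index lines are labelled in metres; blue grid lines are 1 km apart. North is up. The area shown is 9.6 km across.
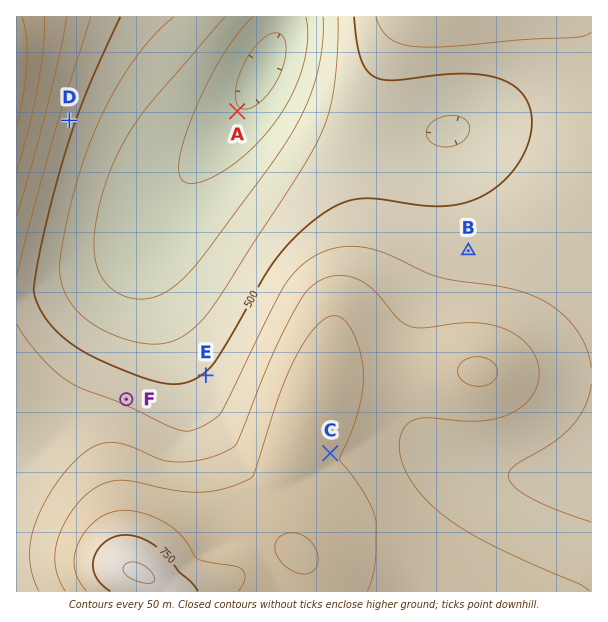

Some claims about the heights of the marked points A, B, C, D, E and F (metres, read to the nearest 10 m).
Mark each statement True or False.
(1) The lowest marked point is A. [True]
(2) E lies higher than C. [False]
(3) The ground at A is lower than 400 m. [True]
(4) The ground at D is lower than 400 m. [False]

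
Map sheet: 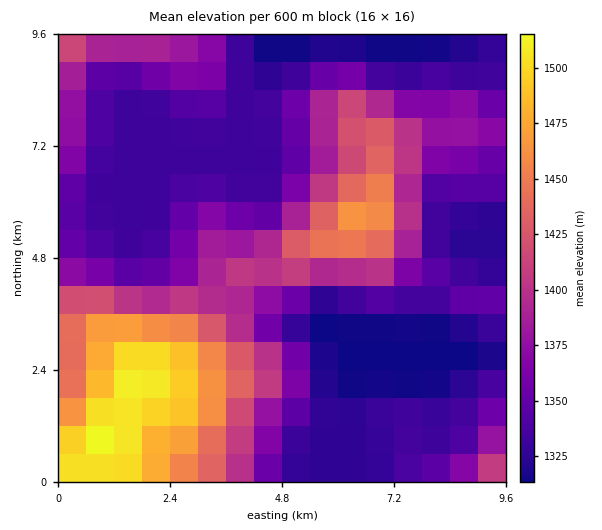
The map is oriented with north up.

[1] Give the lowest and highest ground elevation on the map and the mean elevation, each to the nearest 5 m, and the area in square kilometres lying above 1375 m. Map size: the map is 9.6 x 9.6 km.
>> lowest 1310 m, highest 1520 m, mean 1375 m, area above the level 35.3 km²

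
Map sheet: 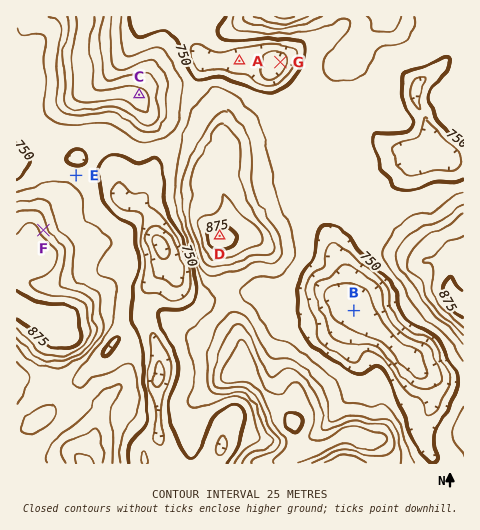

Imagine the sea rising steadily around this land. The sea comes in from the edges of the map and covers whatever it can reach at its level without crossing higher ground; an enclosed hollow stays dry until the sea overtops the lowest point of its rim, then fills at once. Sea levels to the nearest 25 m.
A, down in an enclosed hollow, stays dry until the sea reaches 725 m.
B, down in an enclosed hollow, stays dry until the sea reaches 750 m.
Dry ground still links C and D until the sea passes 775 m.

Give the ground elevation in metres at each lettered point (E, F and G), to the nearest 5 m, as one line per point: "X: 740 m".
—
E: 765 m
F: 840 m
G: 690 m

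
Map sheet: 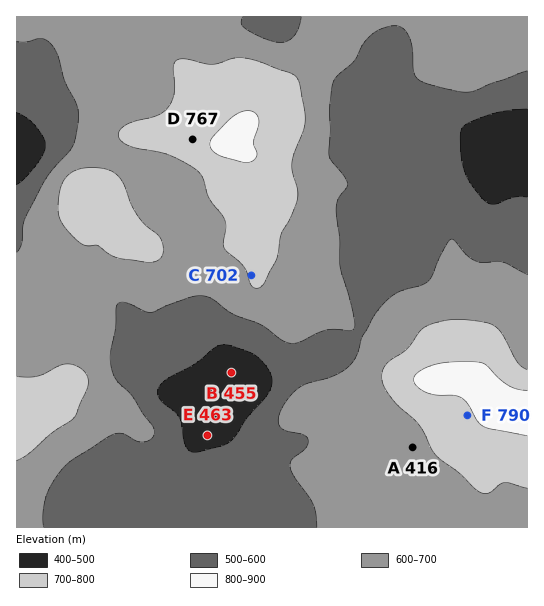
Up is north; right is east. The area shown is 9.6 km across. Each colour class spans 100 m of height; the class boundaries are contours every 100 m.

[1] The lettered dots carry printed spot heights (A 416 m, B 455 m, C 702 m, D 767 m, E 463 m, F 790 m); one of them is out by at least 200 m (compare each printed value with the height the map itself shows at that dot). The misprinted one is A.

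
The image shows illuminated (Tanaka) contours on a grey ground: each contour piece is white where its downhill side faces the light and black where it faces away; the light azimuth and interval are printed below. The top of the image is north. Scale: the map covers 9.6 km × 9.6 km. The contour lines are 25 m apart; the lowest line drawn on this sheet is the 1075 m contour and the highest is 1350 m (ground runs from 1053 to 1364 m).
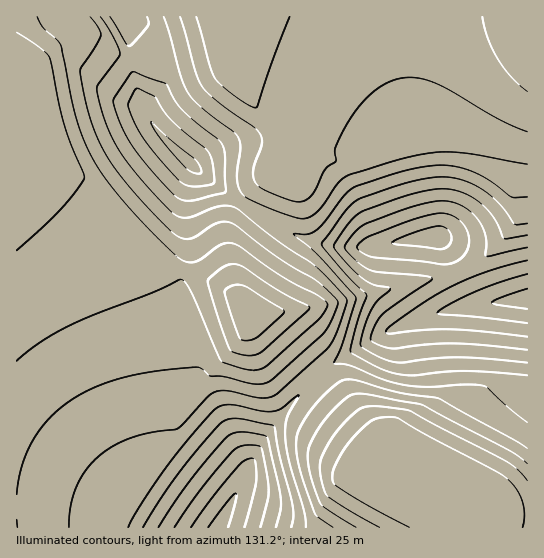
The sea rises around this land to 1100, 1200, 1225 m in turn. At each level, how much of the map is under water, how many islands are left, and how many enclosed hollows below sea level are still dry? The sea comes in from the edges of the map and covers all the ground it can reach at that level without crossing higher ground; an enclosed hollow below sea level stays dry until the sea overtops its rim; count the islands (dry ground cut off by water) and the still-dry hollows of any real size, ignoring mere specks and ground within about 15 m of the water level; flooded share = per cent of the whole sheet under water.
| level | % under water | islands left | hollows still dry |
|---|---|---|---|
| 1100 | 9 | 0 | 1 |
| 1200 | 76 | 1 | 0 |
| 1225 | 82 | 1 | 0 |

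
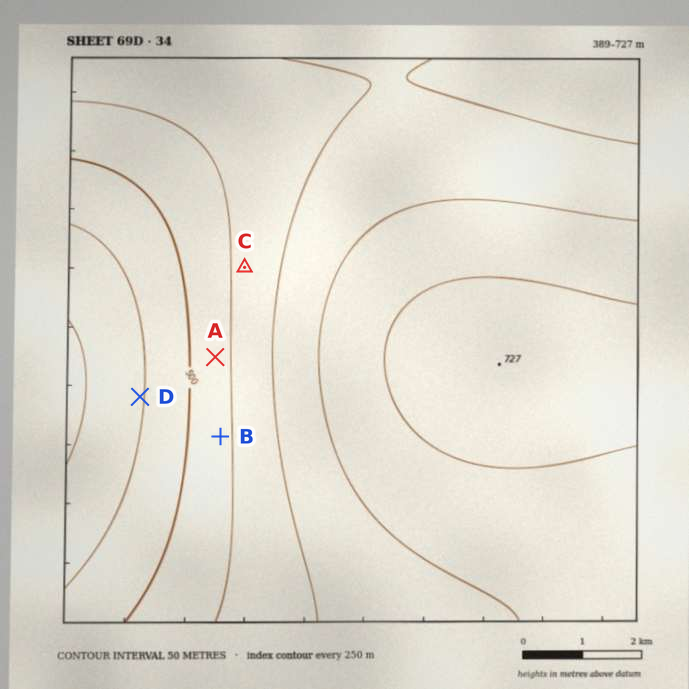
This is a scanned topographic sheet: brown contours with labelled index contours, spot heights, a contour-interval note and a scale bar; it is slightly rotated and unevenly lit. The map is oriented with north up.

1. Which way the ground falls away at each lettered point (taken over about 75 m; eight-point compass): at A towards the W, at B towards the W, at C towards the W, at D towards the W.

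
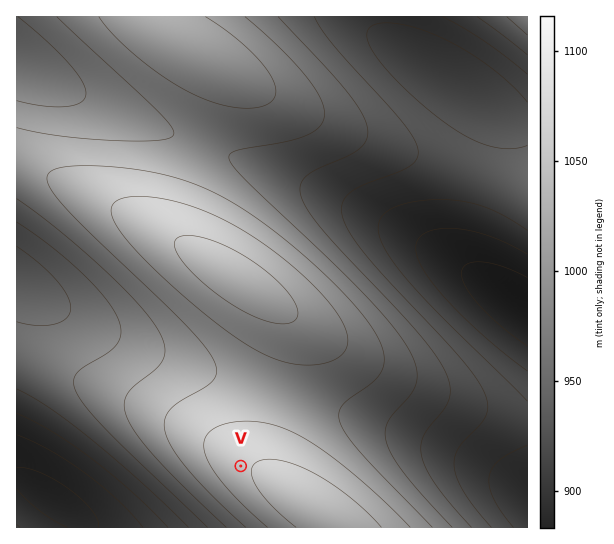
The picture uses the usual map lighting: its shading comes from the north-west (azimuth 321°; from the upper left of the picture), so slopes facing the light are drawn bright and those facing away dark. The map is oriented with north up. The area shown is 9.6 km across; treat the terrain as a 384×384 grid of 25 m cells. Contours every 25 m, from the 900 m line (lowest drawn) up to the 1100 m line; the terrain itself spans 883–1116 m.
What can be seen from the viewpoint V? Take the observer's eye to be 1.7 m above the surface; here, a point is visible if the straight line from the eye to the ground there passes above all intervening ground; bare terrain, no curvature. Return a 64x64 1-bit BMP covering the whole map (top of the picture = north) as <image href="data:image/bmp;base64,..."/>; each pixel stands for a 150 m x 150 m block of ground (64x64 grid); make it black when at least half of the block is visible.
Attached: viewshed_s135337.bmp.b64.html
<image width="64" height="64" href="data:image/bmp;base64,Qk0+AgAAAAAAAD4AAAAoAAAAQAAAAEAAAAABAAEAAAAAAAACAAATCwAAEwsAAAIAAAAAAAAA////AAAAAAAAAAAAAAAAAAAAAAAAAAAAAAAAAAAAAAAAAAAAAAAAAAAAAAAAAAAAAAAAAgAAAAAAAAAOAAAAAAAAADwAAAAAAAAAeAAAAAAAAADwAAAAAAAAAIAAAAAAAAAAAAAAAAAAAAAAAAAAAAAAAAAAAAAAAAAAAAAAAADgAAAAAAAAAP8AAAAAAAAA/4AAAAAAAAD/AAAAAAAAAP8AAAAAAAAA/gAAAAAAAAD8AAAP4AAAAPgAAP/8AAAA8AAD//4AAADgAB///AAAAMAAP//4AAAAwAD//+AAAACAA///gAAAAIAP//8AAAAAAD///AAAAAAB///wAAAAAN///+AAAAAA////gAAAAAD///4AAAAAAP//+AAAAAAA///gAAAAAAD//4AAAAAAAP/+AAAAAAAA//gAAAAAAAD/4AAAAAAAAP+AAAAAAAAA/gAAAAAAAAD8AAAAAAAAAPAAAAAAAAAAwAAAAAAAAACAAAAAAAAAAAAAAAAAAAAAAAAAAAAAAAAAAAAAAAAAAAAAAAAAAAAAAAAAAAAAAAAAAAAAAAAAAAAAAAAAAAAAAAAAAAAAAAAAAAAAAAAAAAAAAAAAAAAAAAAAAAAAAAAAAAAAAAAAAAAAAAAAAAAAAAAAAAAAAAAAAAAAAAAAAAAAAAAAAAAAAAAAAAAAAAAAAAAAAAAAAA=="/>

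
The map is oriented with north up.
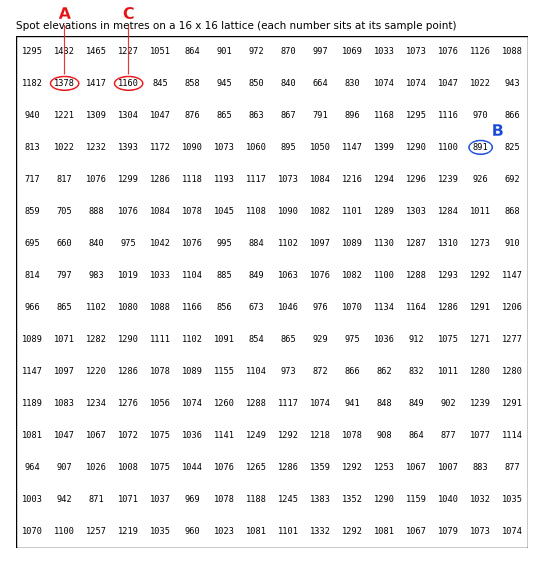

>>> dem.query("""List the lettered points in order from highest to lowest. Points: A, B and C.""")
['A', 'C', 'B']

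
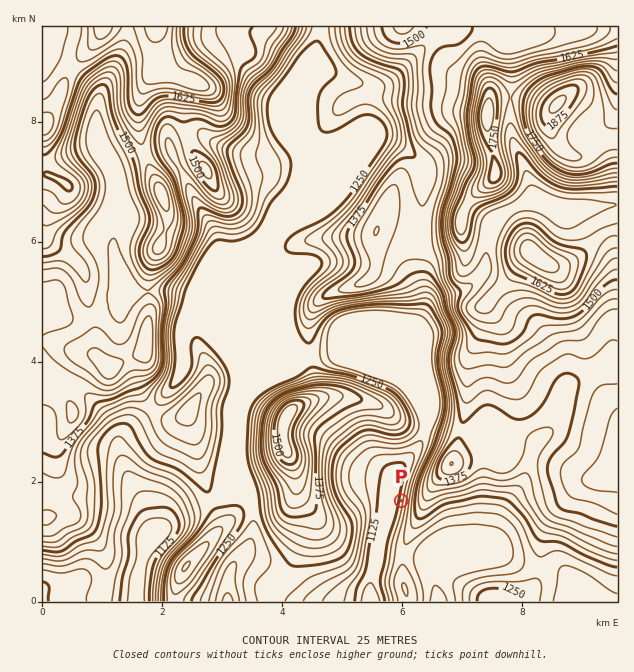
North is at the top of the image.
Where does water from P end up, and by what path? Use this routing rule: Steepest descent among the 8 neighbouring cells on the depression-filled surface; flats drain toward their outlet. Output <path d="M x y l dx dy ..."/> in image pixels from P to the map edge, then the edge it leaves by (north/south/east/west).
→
<path d="M401 501l-12 0 0 15-1 1 0 5-2 1 0 3-3 6 0 5-1 1 0 6-2 2 0 10-1 2 0 4-8 15 0 24"/>
exit: south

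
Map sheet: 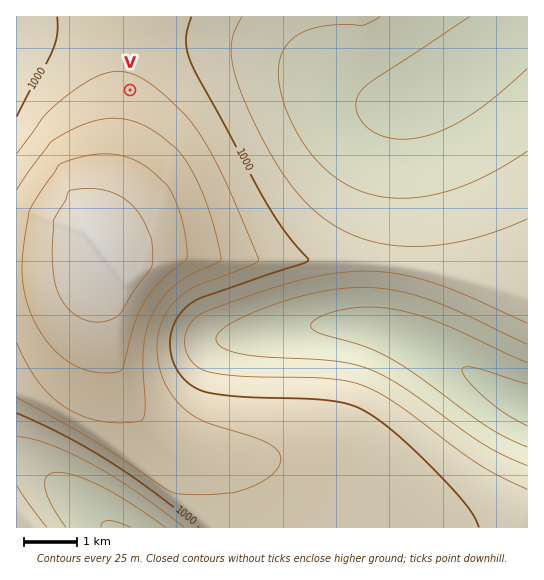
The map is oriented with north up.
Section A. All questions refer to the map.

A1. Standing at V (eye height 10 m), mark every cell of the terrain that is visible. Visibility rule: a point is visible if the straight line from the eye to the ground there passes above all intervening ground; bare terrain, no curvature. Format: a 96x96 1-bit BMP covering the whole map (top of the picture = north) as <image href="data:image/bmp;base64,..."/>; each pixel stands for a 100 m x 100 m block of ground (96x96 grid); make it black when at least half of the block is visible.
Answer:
<image width="96" height="96" href="data:image/bmp;base64,Qk2+BAAAAAAAAD4AAAAoAAAAYAAAAGAAAAABAAEAAAAAAIAEAAATCwAAEwsAAAIAAAAAAAAA////AAAAAAAAAAAAAAAAAAAAAAAAAAAAAAAAAAAAAAAAAAAAAAAAAAAAAAAAAAAAAAAAAAAAAAAAAAAAAAAAAAAAAAAAAAAAAAAAAAAAAAAAAAAAAAAAAAAAAAAAAAAAAAAAAAAAAAAAAAAAAAAAAAAAAAAAAAAAAAAAAAAAAAAAAAAAAAAAAAAAAAAAAAAAAAAAAAAAAAAAAAAAAAAAAAAAAAAAAAAAAAAAAAAAAAAAAAAAAAAAAAAAAAAAAAAAAAAAAAAAAAAAAAAAAAAAAAAAAAAAAAAAAAAAAAAAAAAAAAAAAAAAAAAAAAAAAAAAAAAAAAAAAAAAAAAAAAAAAAAAAAAAAAAAAAAAAAAAAAAAAAAAAAAAAAAAAAAAAAAAAAAAAAAAAAAAAAAAAAAAAAAAAAAAAAAAAAAAAAAAAAAAAAAAAAAAAAAAAAAAAAAAAAAAAAAAAAAAAAAAAAAAAAAAAAAAAAAAAAAAAAAAAAAAAAAAAAAAAAAAAAAAAAAAAAAAAAAAAAAAAAAAAAAAAAAAAAAAAAAAAAAAAAAAAAAAAAAAAAAAAAAAAAAAAAAAAAAAAAAAAAAAAAAAAAAAAAAAAAAAAAAAAAAAAAAAAAAAAAAAAAAAAAAAAAMAAAAAAAAAAAAAAAcAAAAAAAAAAAAAAB8AAAAAAAAAAAAAAD8AAAAAAAAAAAAAAH8AAAAAAAAAAAAAAP8AAAAAAAAAAAAAA/8AAAAAAAAAAAAAB/8AAAAAAAAAAAAAP/8AAAAAAAAAAAAD//8AAAAAAAAAAAA///8AAAAAAAAAAAB///8AAAAAAAAAAAB///8AAAAAAAAAAAB///8AAAAAAAAAAAB///8AAAAAAAAAAAD///8AAAAAAAAAAAD///8AAAAAAAAAAAD///8AAAAAAAAAAAD///8AAAAAAAAAAAD///8AAAAAAAAAAAD///8AAAAAAAAAAAD///8AHgAAAAAAAAD///8AH8AAAAAAAAD///8AP/AAAAAAAAD///8AP/wAAAAAAAD///8Af/8AAAAAAAD///8Af/+AAAAAAAD///8Af//IAAAAAAH///8A///4AAAAAAH///8A///4AAAAAAH///8A///8AAAAAAH///8A///8AAAAAAH///8A///8AAAAAAP///8A///+AAAAAAP///8Af//+AAAAAAf///8AP//+AAAAAAf///8AH//+AAAAAA////8AH//+AAAAAB////8AH///AAAAAD////8AD///AAAAAH////8AD///AAAAAP////8AD///AAAAAf////8AD///AAAAB/////8AD///AAAAD/////8AD///AAAAP/////8AD///gAAA//////8AD///gAAD//////8AD///wAAP//////8AH///8AB///////8AP/////////////8AP/////////////8A//////////////8B//////////////8H//////////////8f//////////////////////////////////////////////8="/>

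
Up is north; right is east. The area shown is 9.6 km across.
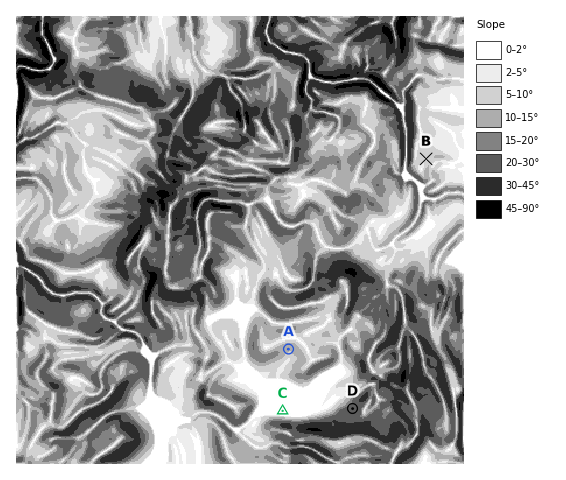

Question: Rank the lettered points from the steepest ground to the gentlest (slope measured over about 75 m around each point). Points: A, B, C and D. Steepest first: D A B C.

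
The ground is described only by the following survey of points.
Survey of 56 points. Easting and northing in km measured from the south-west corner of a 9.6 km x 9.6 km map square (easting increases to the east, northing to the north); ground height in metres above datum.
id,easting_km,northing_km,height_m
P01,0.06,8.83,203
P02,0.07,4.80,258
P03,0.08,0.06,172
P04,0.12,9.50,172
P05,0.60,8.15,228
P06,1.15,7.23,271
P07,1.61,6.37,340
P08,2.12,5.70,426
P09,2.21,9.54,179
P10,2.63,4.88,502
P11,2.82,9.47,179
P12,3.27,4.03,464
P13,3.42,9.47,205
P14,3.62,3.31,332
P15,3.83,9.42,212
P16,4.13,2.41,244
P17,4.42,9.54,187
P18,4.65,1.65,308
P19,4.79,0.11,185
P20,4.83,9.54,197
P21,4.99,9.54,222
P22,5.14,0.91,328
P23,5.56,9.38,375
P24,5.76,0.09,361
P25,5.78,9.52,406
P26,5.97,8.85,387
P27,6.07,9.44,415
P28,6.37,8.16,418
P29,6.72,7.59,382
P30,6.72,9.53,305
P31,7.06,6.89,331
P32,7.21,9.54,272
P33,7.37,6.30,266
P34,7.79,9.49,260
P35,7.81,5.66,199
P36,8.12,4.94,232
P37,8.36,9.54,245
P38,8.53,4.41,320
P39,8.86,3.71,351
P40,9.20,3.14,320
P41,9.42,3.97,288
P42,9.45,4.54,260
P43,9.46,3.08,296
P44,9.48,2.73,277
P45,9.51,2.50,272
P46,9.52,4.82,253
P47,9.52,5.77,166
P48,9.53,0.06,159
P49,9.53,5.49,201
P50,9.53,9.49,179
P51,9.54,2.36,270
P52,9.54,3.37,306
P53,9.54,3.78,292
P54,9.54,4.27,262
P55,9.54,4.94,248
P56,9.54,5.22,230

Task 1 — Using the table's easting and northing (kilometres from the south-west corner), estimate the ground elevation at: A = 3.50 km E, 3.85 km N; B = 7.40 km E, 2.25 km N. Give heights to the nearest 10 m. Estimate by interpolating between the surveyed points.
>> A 420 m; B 280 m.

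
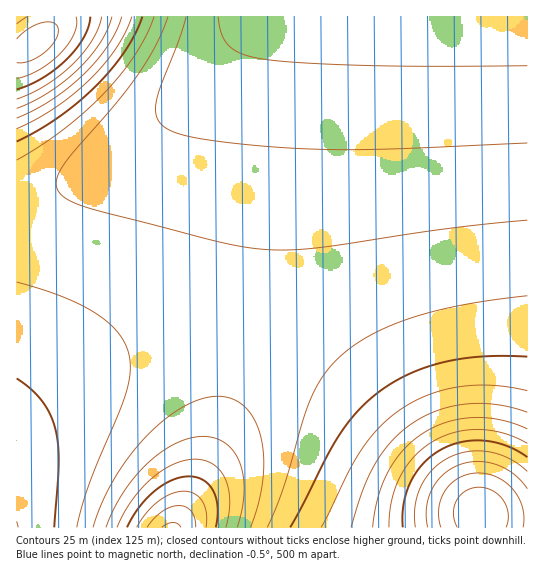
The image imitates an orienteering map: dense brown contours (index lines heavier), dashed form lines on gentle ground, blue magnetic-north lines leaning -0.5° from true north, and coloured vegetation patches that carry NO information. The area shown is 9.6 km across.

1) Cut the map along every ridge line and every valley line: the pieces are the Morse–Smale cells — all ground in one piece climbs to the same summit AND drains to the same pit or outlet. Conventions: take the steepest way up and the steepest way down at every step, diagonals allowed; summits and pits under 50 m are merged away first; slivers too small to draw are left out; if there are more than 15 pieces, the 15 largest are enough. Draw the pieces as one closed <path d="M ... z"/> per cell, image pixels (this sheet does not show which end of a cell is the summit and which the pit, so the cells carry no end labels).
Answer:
<path d="M527 16l-246 0-2 2-8 51-16 184-12 74 0 9 16 3 23 8 24 12 20 13 15 12 70 71 70 60 24 4 23-1z"/><path d="M279 16l-24 0-27 38-24 28-39 38-38 29-37 24-31 16-24 10-19 3 1 219 17-17 29-23 26-16 36-17 24-8 32-7 40-1 22 2 16-117 13-160z"/><path d="M242 335l-14 66-17 54-16 38-20 35 353-1-1-8-22 0-24-4-70-60-70-71-24-19-35-18z"/><path d="M221 332l-28 0-22 3-46 13-50 25-52 40-7 9 0 105 158 1 15-25 22-48 22-76 8-44z"/><path d="M254 16l-203 0-3 14-9 9-10 8-13 4 0 150 9 0 10-2 24-10 44-24 34-22 40-34 27-27 24-28z"/><path d="M50 16l-34 1 1 34 12-4 19-17 3-7z"/>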